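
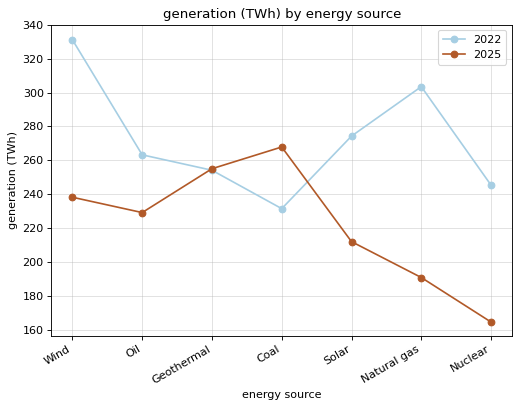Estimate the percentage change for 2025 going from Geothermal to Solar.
Geothermal ≈ 260, Solar ≈ 220; (220 − 260) / 260 ≈ -15.4%.

≈ -15.4%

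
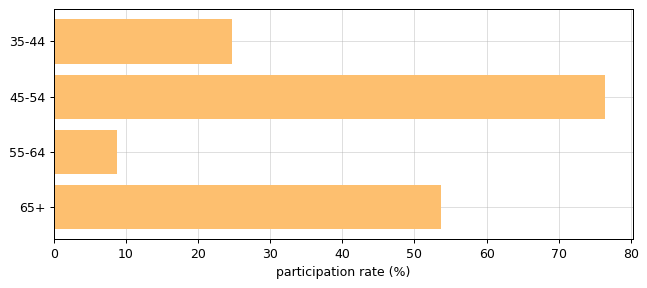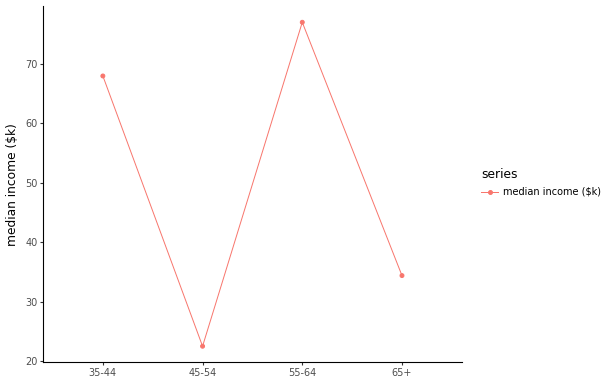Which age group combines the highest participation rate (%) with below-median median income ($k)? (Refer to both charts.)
Chart 2 median median income ($k) ≈ 50; below-median age groups: 45-54, 65+. Among those, 45-54 has the highest participation rate (%) (≈ 80).

45-54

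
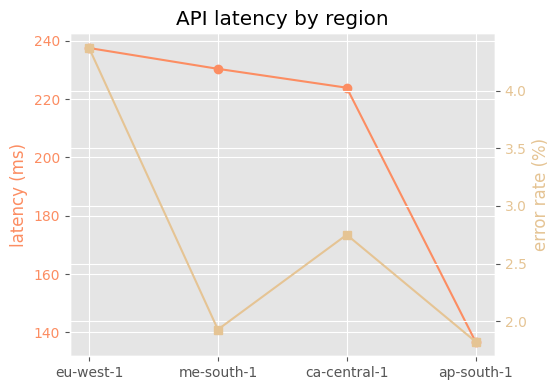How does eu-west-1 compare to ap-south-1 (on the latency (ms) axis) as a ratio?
eu-west-1 ≈ 240, ap-south-1 ≈ 140; 240/140 ≈ 1.71.

≈ 1.71×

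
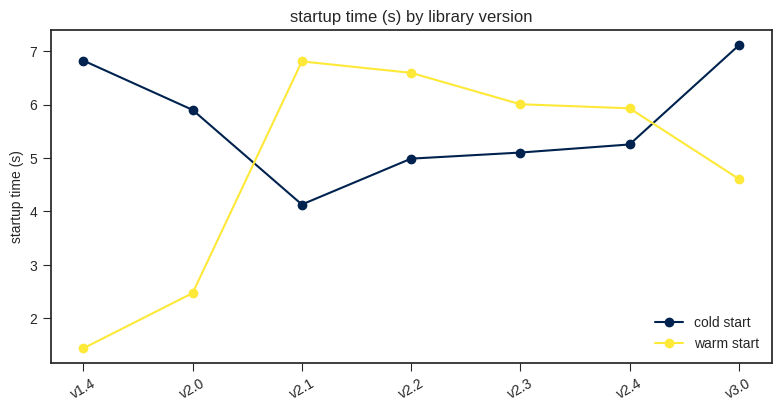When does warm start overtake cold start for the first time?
v2.1

v2.0: warm start ≈ 2.5 vs cold start ≈ 6.0 (not yet); v2.1: warm start ≈ 7.0 vs cold start ≈ 4.0 (first crossover).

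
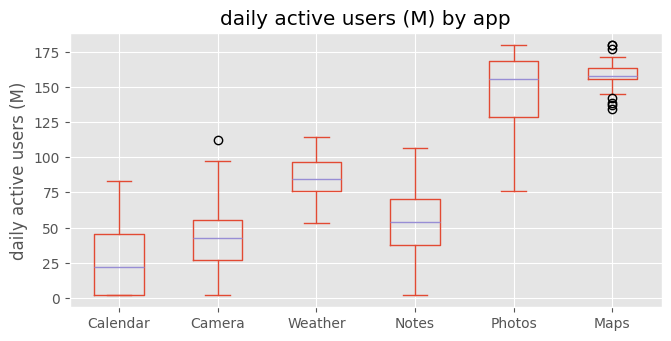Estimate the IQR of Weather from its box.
Q3 ≈ 100, Q1 ≈ 80; IQR ≈ 20.

≈ 20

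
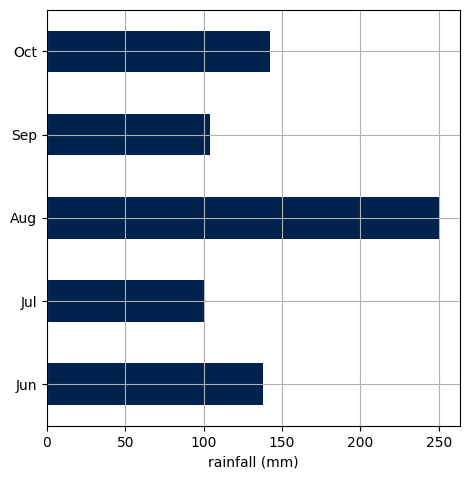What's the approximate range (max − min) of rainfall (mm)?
≈ 150

Max Aug ≈ 250, min Jul ≈ 100; range ≈ 150.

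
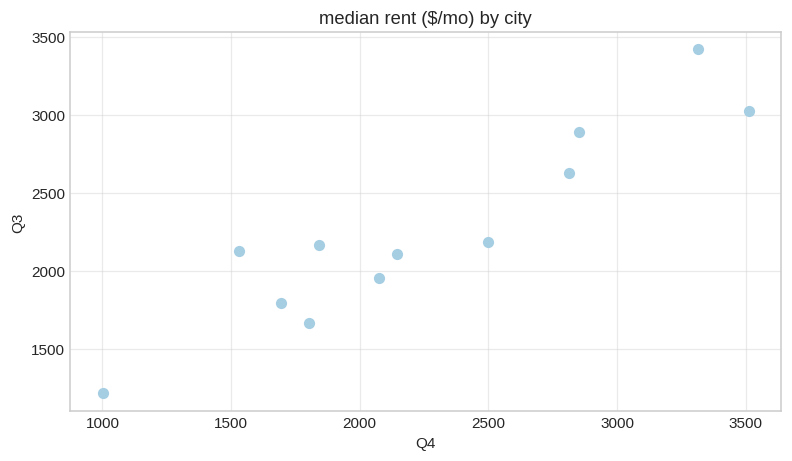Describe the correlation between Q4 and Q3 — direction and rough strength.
Points are positively correlated; strong (|r| ≈ 0.9).

positive, strong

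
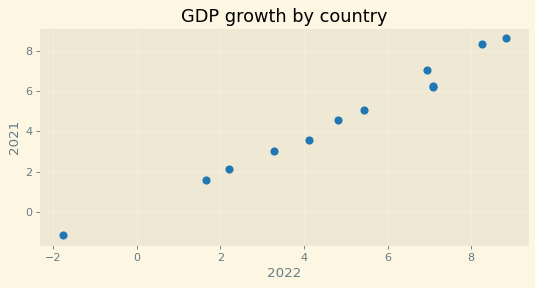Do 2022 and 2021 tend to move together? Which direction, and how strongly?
Points are positively correlated; strong (|r| ≈ 1.0).

positive, strong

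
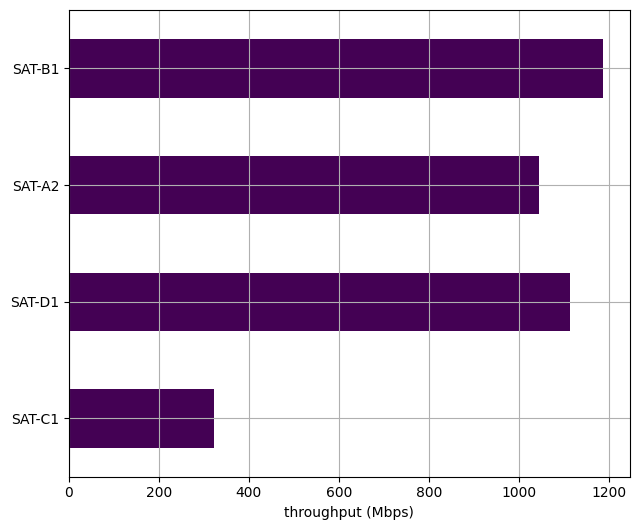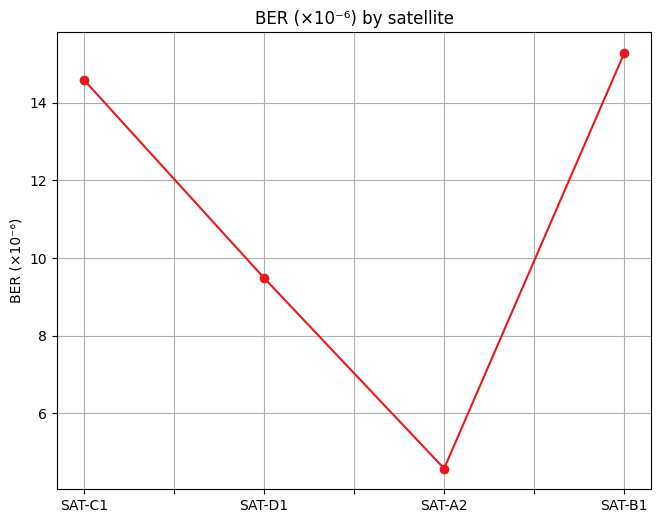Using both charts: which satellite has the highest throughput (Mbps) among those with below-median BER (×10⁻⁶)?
SAT-D1

Chart 2 median BER (×10⁻⁶) ≈ 12; below-median satellites: SAT-D1, SAT-A2. Among those, SAT-D1 has the highest throughput (Mbps) (≈ 1200).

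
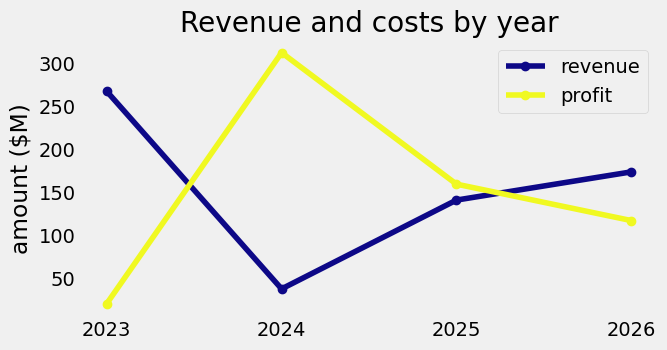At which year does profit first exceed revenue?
2024

2023: profit ≈ 25 vs revenue ≈ 275 (not yet); 2024: profit ≈ 300 vs revenue ≈ 50 (first crossover).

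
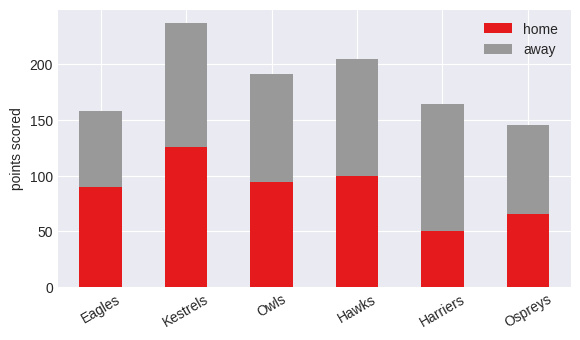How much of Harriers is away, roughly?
away top ≈ 160, bottom ≈ 40; segment ≈ 120.

≈ 120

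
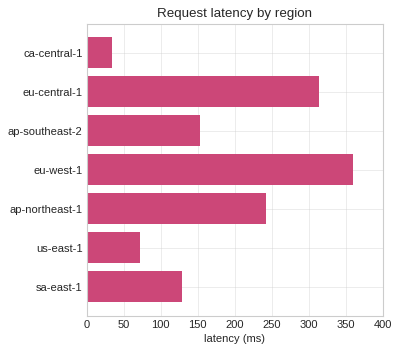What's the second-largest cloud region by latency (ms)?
Top 3: eu-west-1 ≈ 350, eu-central-1 ≈ 300, ap-northeast-1 ≈ 250.

eu-central-1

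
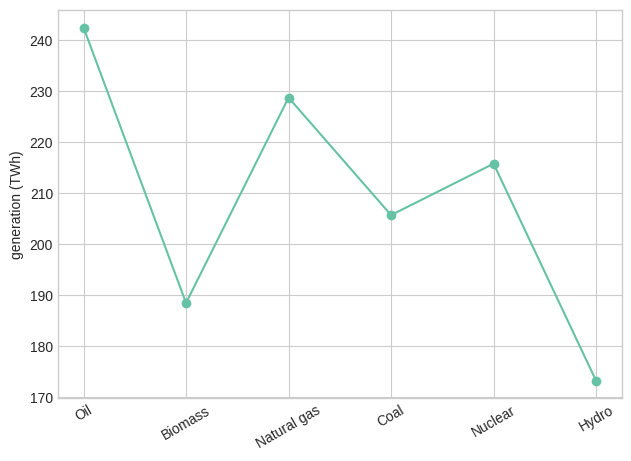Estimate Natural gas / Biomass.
Natural gas ≈ 230, Biomass ≈ 190; 230/190 ≈ 1.21.

≈ 1.21×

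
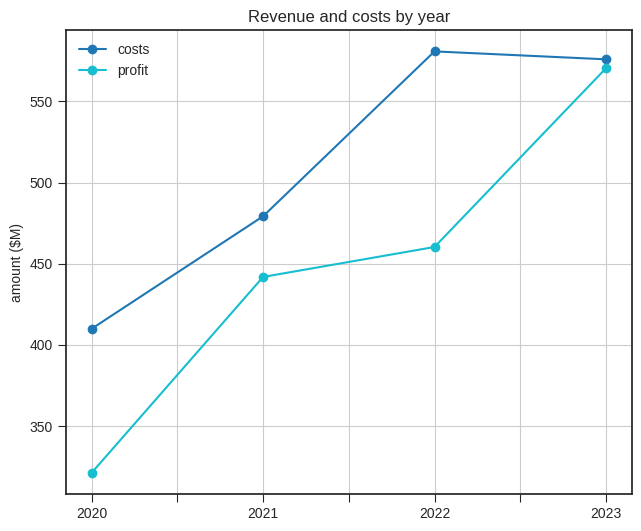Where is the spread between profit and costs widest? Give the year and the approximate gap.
2022, ≈ 125 $M

2022: profit ≈ 450, costs ≈ 575 → gap ≈ 125. Next-largest (2020) is only ≈ 75.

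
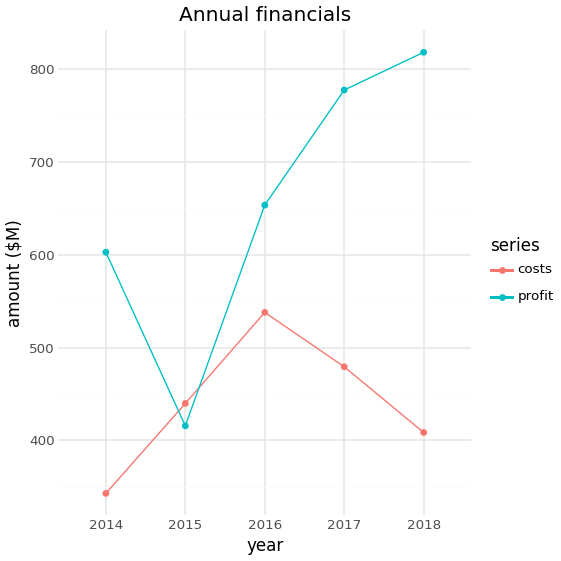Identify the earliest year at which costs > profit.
2014: costs ≈ 350 vs profit ≈ 600 (not yet); 2015: costs ≈ 450 vs profit ≈ 400 (first crossover).

2015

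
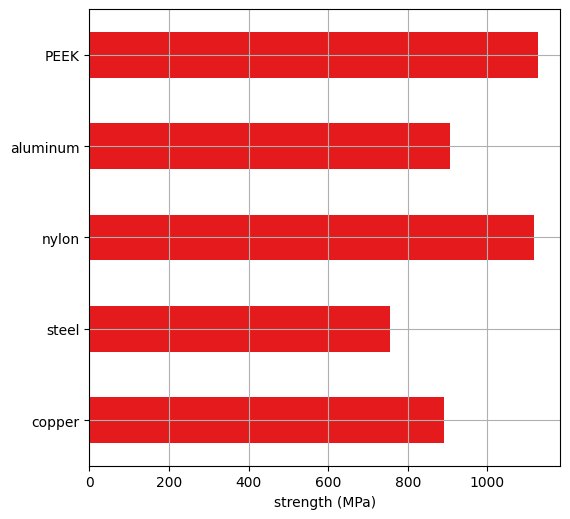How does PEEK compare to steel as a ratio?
≈ 1.38×

PEEK ≈ 1100, steel ≈ 800; 1100/800 ≈ 1.38.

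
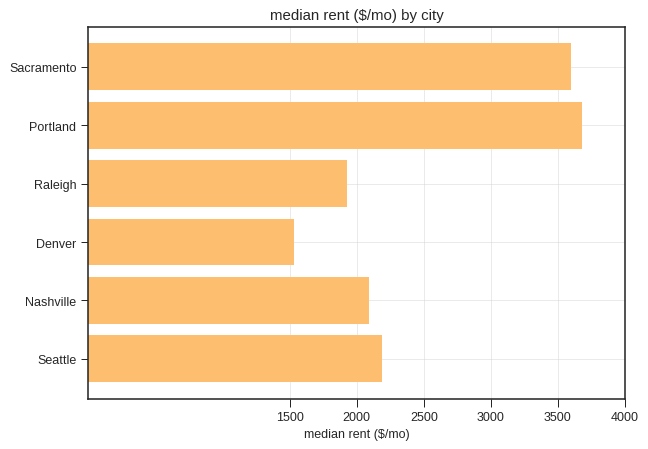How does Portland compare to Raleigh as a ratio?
Portland ≈ 3500, Raleigh ≈ 2000; 3500/2000 ≈ 1.75.

≈ 1.75×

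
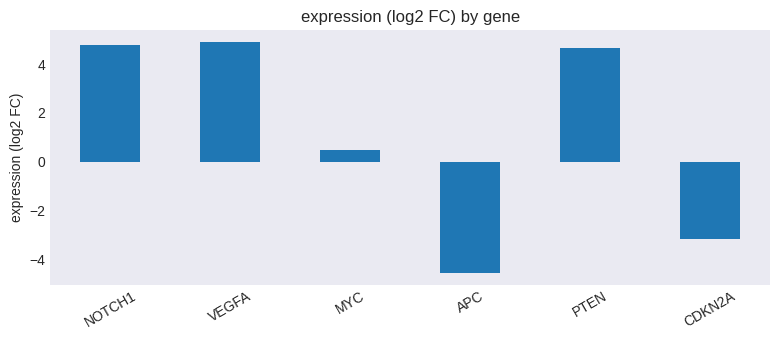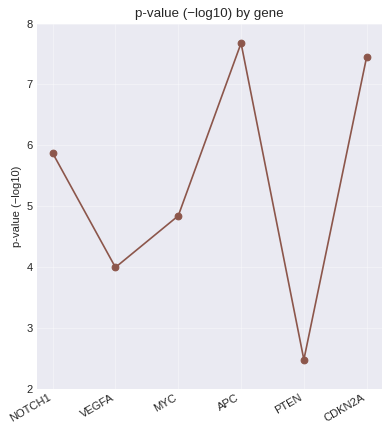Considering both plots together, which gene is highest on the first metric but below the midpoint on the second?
VEGFA

Chart 2 median p-value (−log10) ≈ 5; below-median genes: VEGFA, MYC, PTEN. Among those, VEGFA has the highest expression (log2 FC) (≈ 5).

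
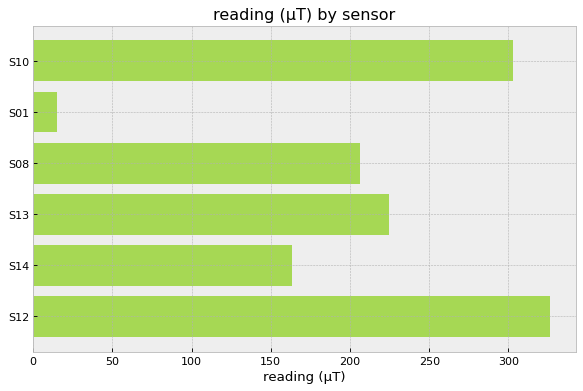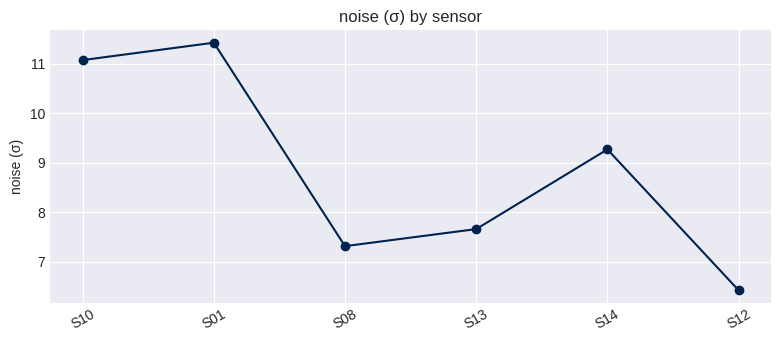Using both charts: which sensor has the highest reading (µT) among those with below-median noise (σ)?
Chart 2 median noise (σ) ≈ 8; below-median sensors: S08, S13, S12. Among those, S12 has the highest reading (µT) (≈ 350).

S12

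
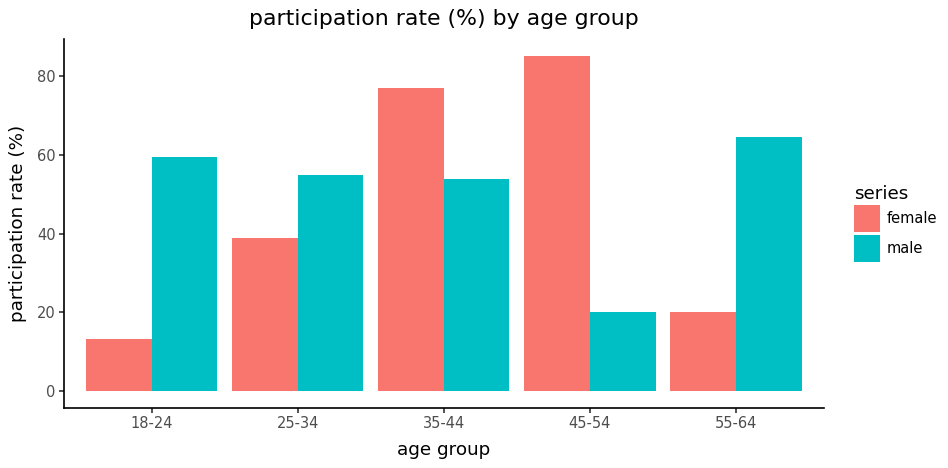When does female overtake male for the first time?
25-34: female ≈ 40 vs male ≈ 50 (not yet); 35-44: female ≈ 80 vs male ≈ 50 (first crossover).

35-44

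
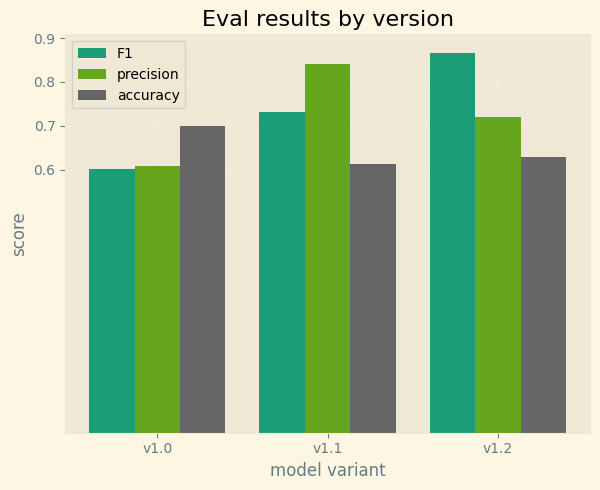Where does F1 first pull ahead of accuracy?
v1.1

v1.0: F1 ≈ 0.6 vs accuracy ≈ 0.7 (not yet); v1.1: F1 ≈ 0.7 vs accuracy ≈ 0.6 (first crossover).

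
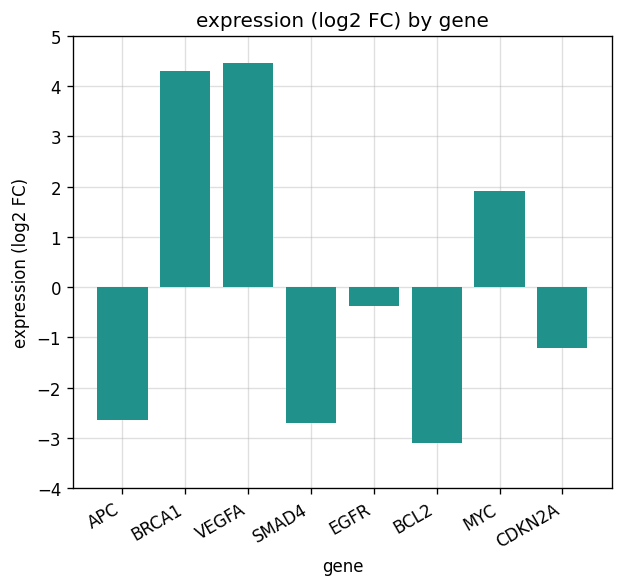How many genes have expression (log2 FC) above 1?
Above 1: BRCA1, VEGFA, MYC.

3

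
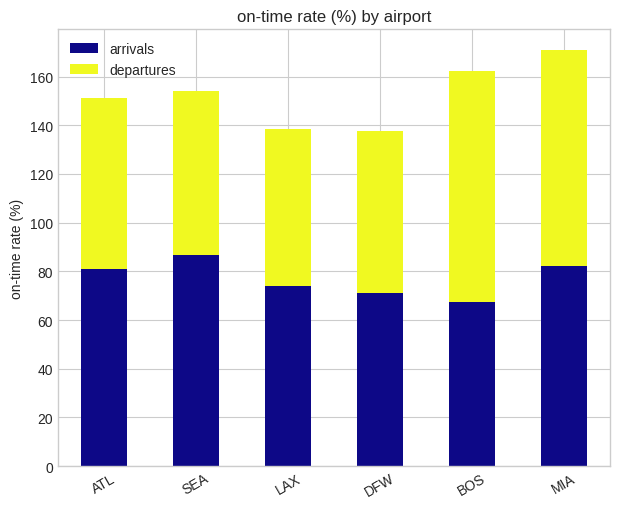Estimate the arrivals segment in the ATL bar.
arrivals top ≈ 80, bottom ≈ 0; segment ≈ 80.

≈ 80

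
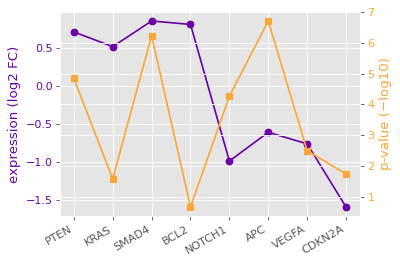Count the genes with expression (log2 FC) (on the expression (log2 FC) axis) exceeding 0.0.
4

Above 0.0: PTEN, KRAS, SMAD4, BCL2.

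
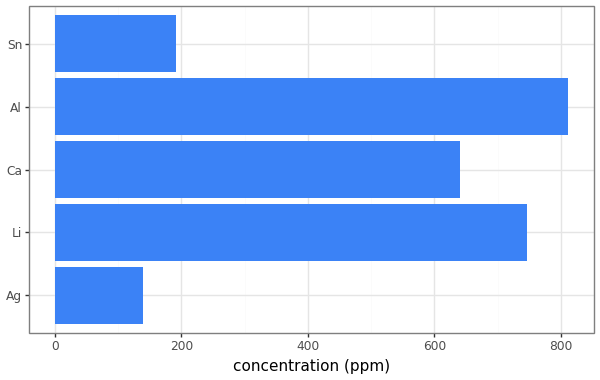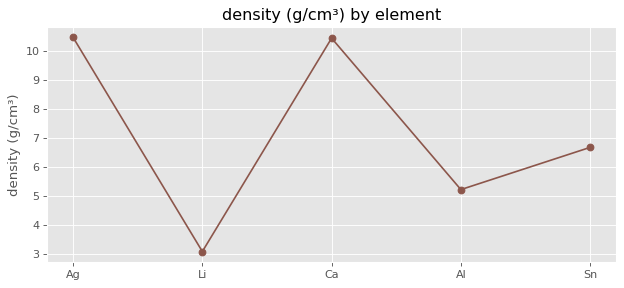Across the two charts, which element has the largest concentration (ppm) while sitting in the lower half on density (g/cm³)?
Al

Chart 2 median density (g/cm³) ≈ 7; below-median elements: Li, Al. Among those, Al has the highest concentration (ppm) (≈ 800).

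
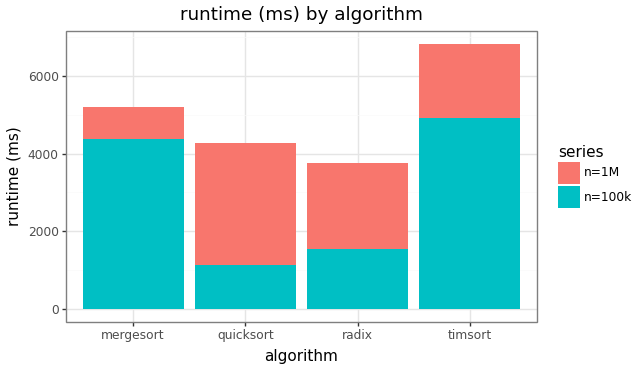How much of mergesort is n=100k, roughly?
≈ 4000

n=100k top ≈ 4000, bottom ≈ 0; segment ≈ 4000.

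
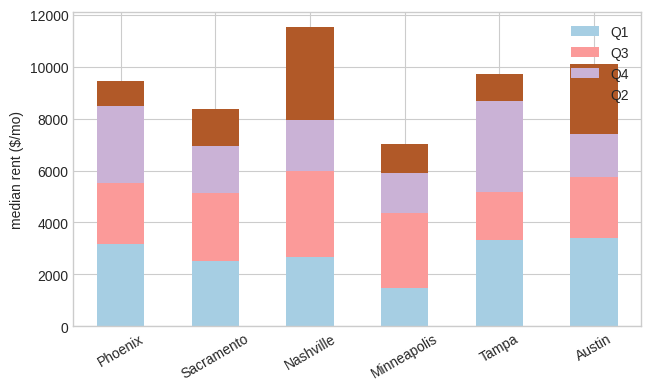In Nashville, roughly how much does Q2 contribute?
Q2 top ≈ 12000, bottom ≈ 8000; segment ≈ 4000.

≈ 4000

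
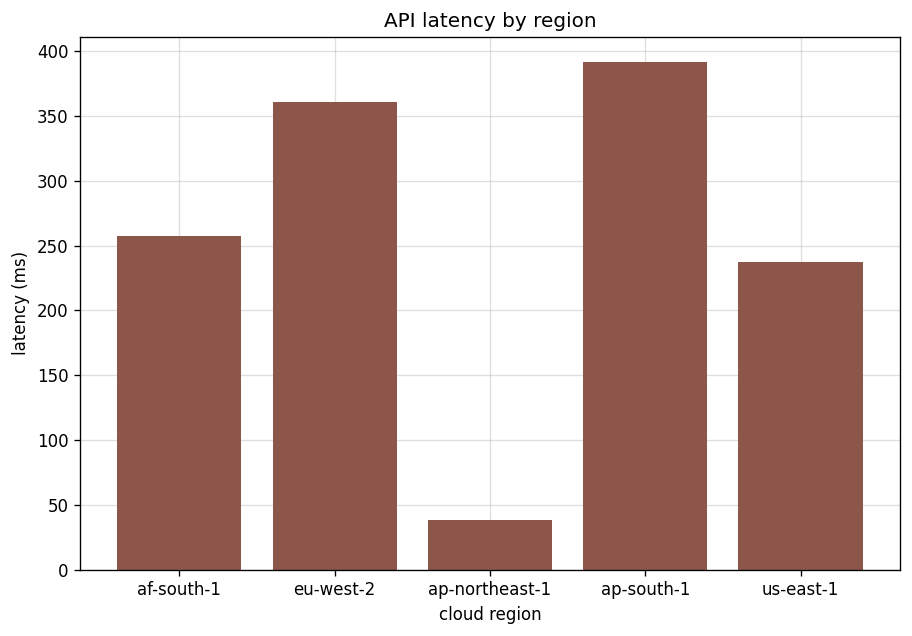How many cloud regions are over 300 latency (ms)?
2

Above 300: eu-west-2, ap-south-1.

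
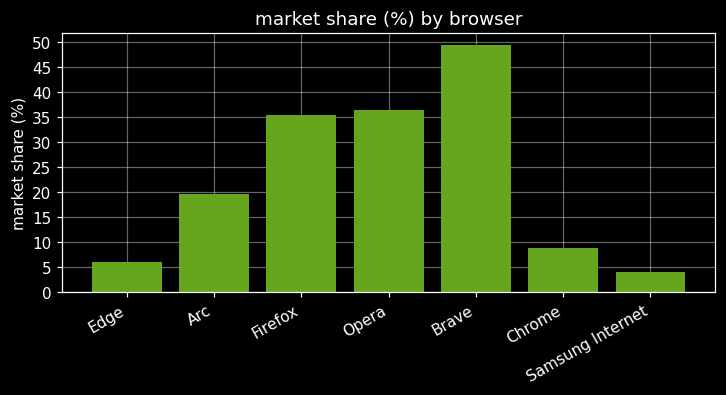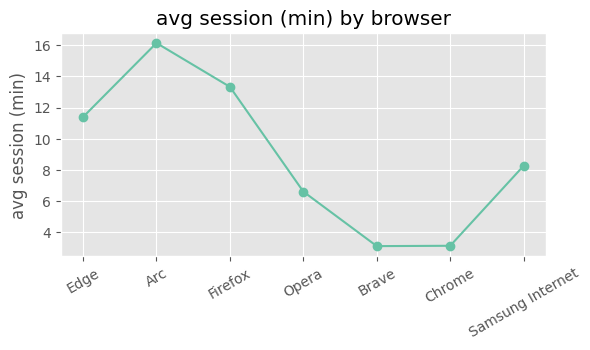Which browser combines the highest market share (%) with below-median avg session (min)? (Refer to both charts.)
Chart 2 median avg session (min) ≈ 8; below-median browsers: Opera, Brave, Chrome. Among those, Brave has the highest market share (%) (≈ 50).

Brave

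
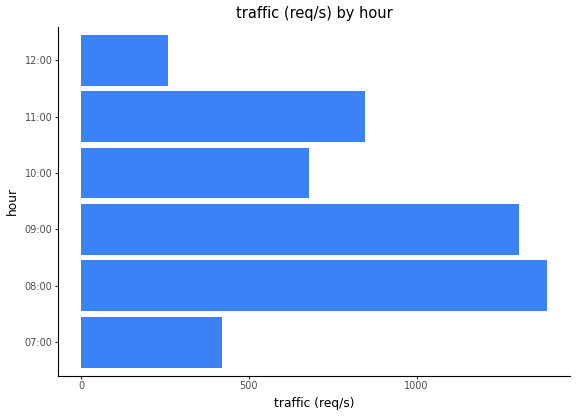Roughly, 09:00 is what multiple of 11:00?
≈ 1.75×

09:00 ≈ 1400, 11:00 ≈ 800; 1400/800 ≈ 1.75.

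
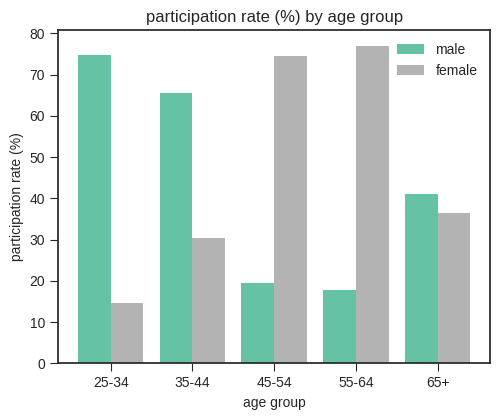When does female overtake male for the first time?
35-44: female ≈ 30 vs male ≈ 70 (not yet); 45-54: female ≈ 70 vs male ≈ 20 (first crossover).

45-54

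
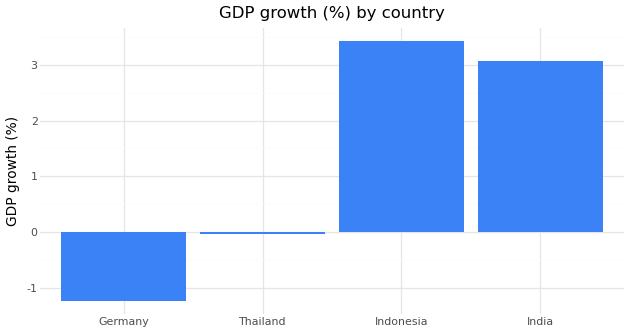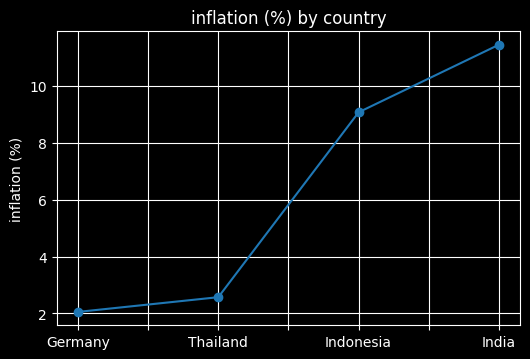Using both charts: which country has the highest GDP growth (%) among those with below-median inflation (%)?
Chart 2 median inflation (%) ≈ 6; below-median countries: Germany, Thailand. Among those, Thailand has the highest GDP growth (%) (≈ 0).

Thailand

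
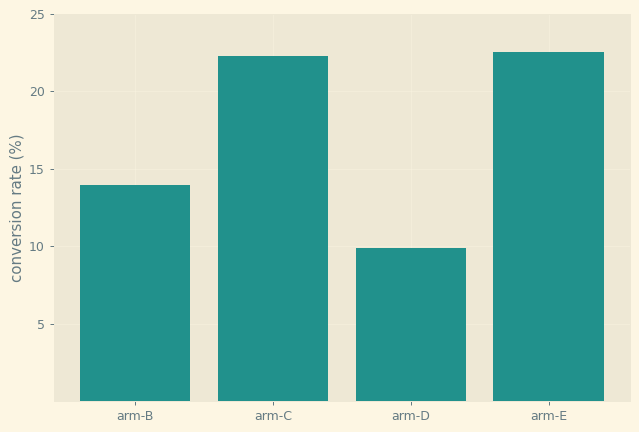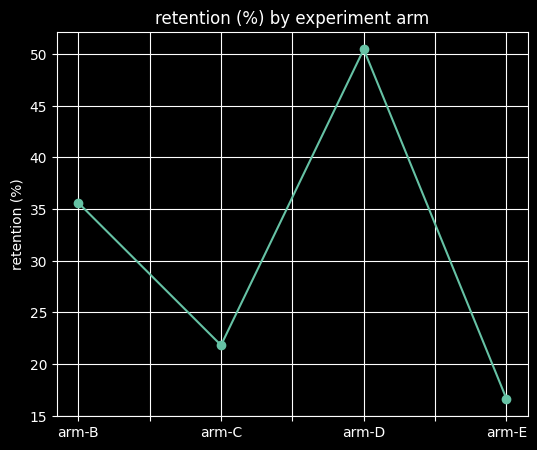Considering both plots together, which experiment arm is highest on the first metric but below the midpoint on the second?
Chart 2 median retention (%) ≈ 30; below-median experiment arms: arm-C, arm-E. Among those, arm-E has the highest conversion rate (%) (≈ 25).

arm-E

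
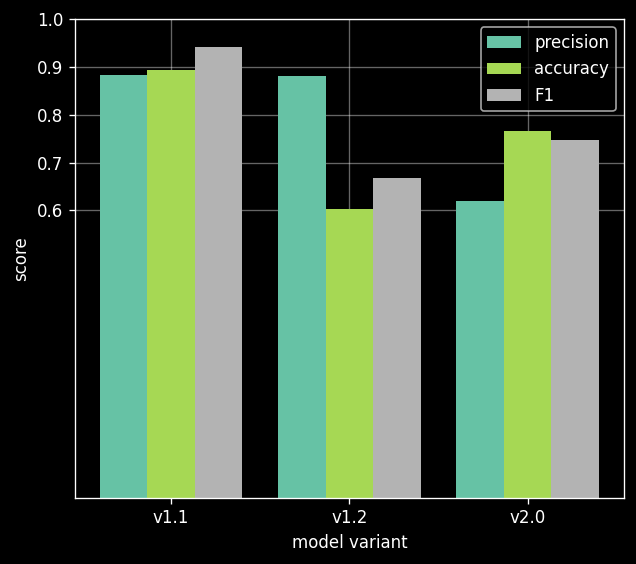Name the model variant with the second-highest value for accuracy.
v2.0

Top 3 for accuracy: v1.1 ≈ 0.9, v2.0 ≈ 0.8, v1.2 ≈ 0.6.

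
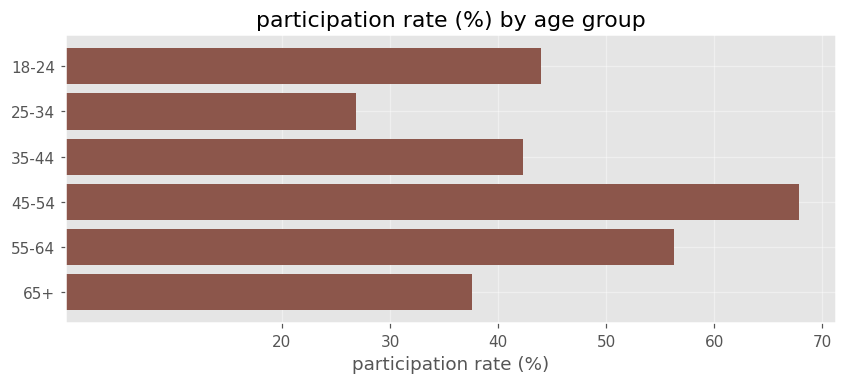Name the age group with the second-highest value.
55-64

Top 3: 45-54 ≈ 70, 55-64 ≈ 60, 18-24 ≈ 40.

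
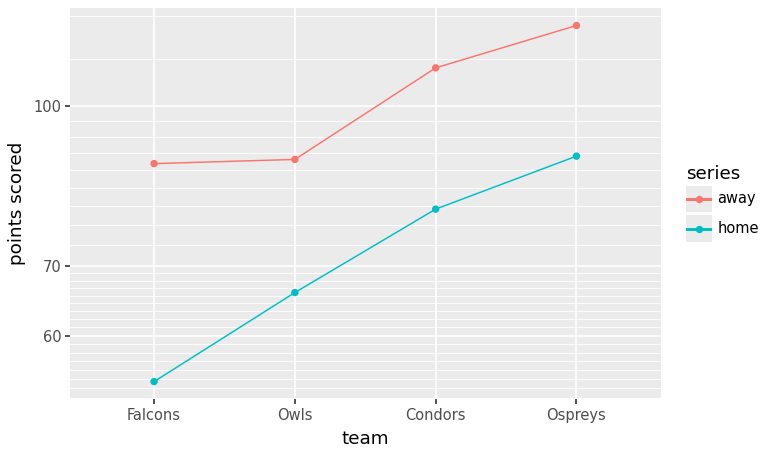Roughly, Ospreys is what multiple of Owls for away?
≈ 1.33×

Ospreys ≈ 120, Owls ≈ 90; 120/90 ≈ 1.33.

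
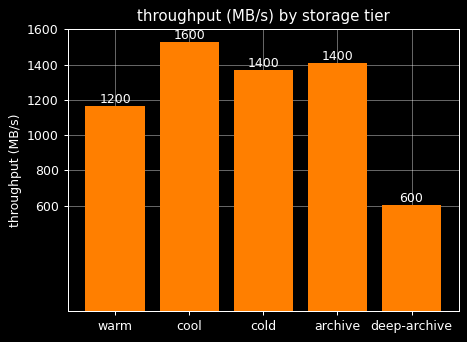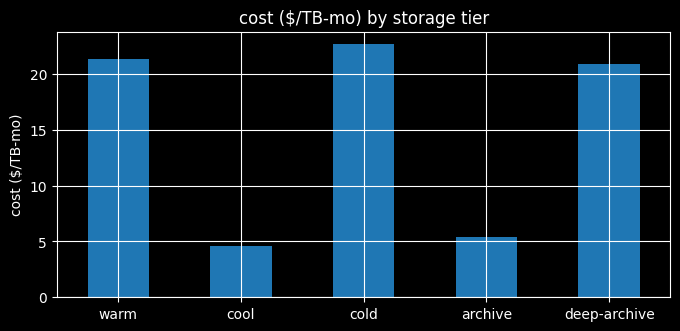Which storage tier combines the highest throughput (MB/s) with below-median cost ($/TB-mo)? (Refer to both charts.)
cool

Chart 2 median cost ($/TB-mo) ≈ 20; below-median storage tiers: cool, archive. Among those, cool has the highest throughput (MB/s) (≈ 1600).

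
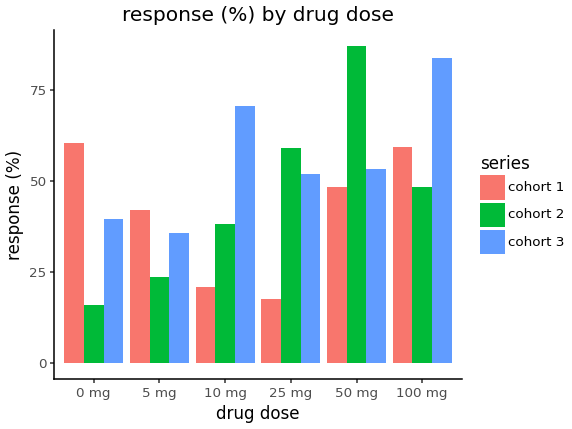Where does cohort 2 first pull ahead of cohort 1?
10 mg

5 mg: cohort 2 ≈ 20 vs cohort 1 ≈ 40 (not yet); 10 mg: cohort 2 ≈ 40 vs cohort 1 ≈ 20 (first crossover).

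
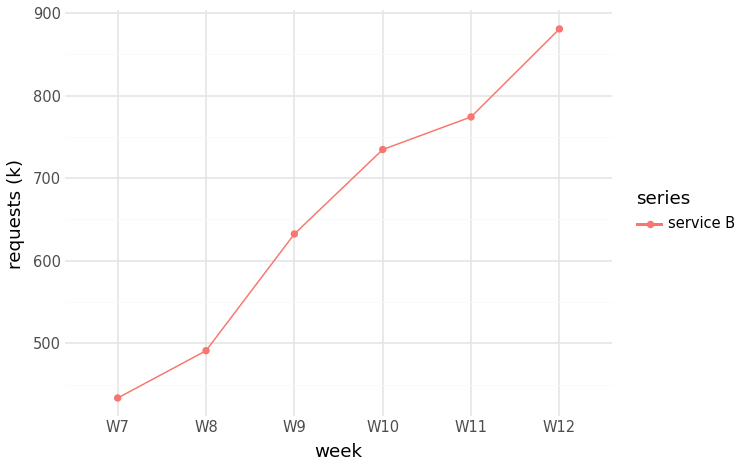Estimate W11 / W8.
W11 ≈ 750, W8 ≈ 500; 750/500 ≈ 1.5.

≈ 1.5×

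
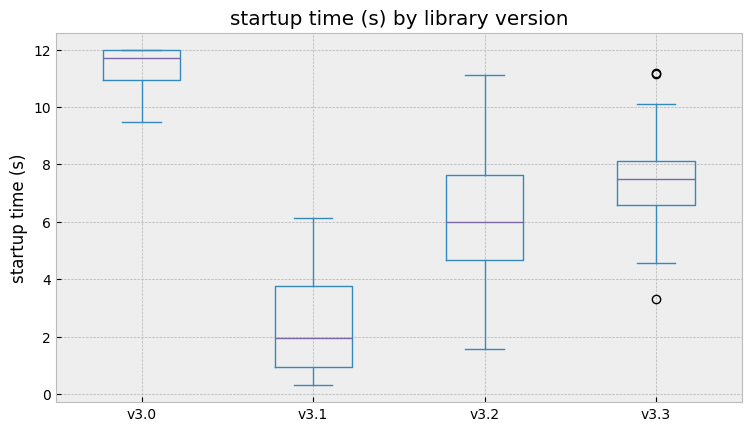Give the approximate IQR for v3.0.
Q3 ≈ 12, Q1 ≈ 11; IQR ≈ 1.

≈ 1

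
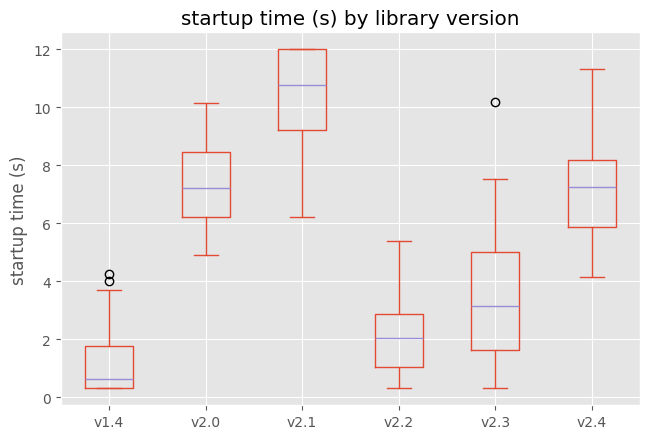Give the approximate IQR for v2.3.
≈ 3

Q3 ≈ 5, Q1 ≈ 2; IQR ≈ 3.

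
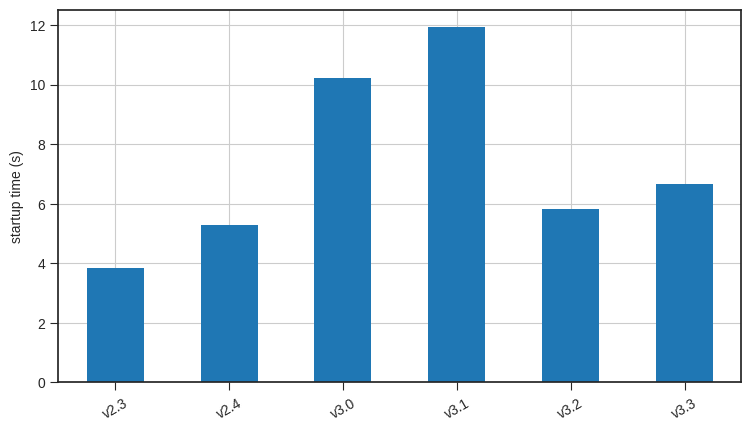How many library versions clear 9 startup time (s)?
2

Above 9: v3.0, v3.1.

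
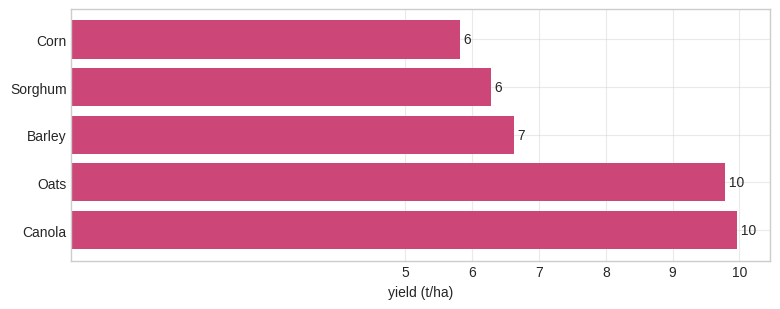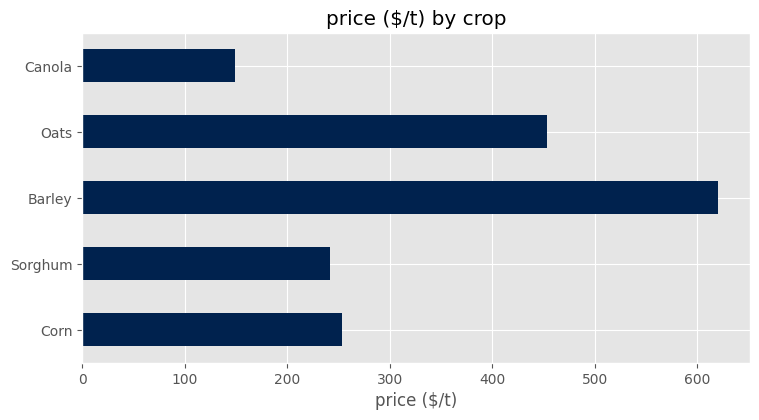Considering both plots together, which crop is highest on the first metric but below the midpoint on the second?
Canola

Chart 2 median price ($/t) ≈ 300; below-median crops: Sorghum, Canola. Among those, Canola has the highest yield (t/ha) (≈ 10).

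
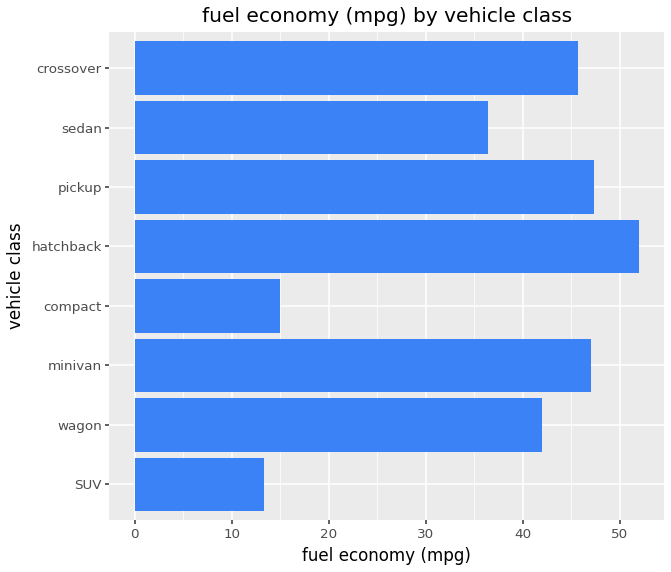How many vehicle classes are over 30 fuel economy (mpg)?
Above 30: wagon, minivan, hatchback, pickup, sedan, crossover.

6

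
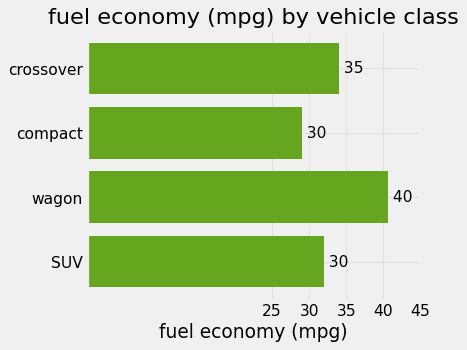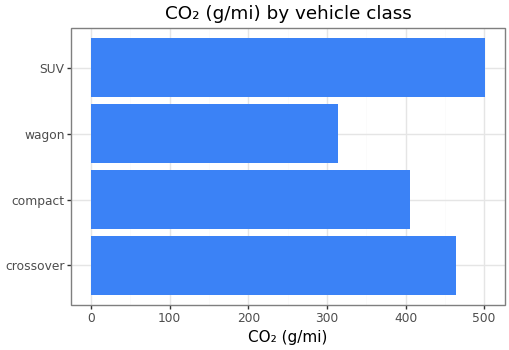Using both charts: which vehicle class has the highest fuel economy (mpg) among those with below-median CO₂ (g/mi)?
Chart 2 median CO₂ (g/mi) ≈ 450; below-median vehicle classes: compact, wagon. Among those, wagon has the highest fuel economy (mpg) (≈ 40).

wagon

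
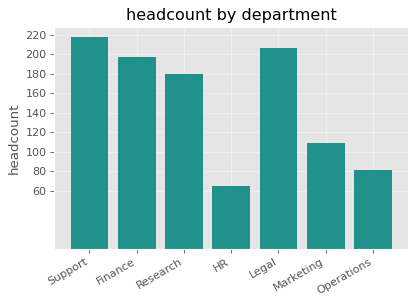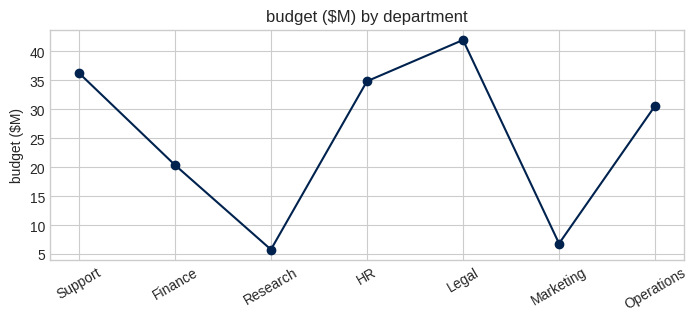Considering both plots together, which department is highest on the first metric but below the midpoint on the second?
Finance

Chart 2 median budget ($M) ≈ 30; below-median departments: Finance, Research, Marketing. Among those, Finance has the highest headcount (≈ 200).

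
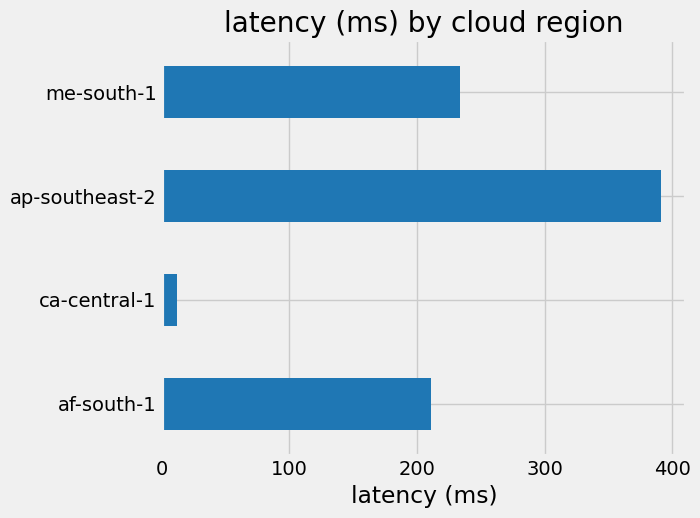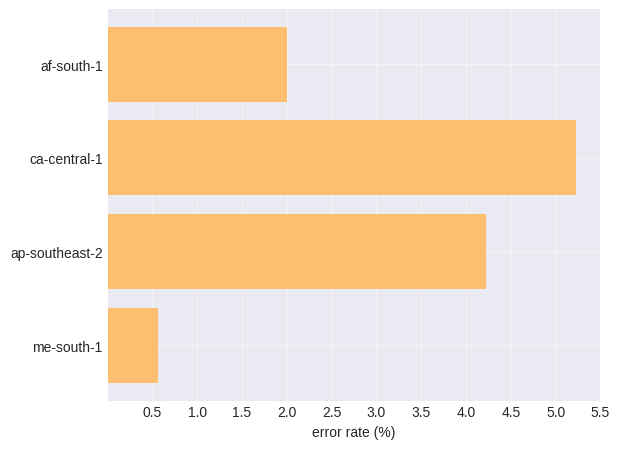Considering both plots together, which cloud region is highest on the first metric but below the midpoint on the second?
Chart 2 median error rate (%) ≈ 3; below-median cloud regions: af-south-1, me-south-1. Among those, me-south-1 has the highest latency (ms) (≈ 250).

me-south-1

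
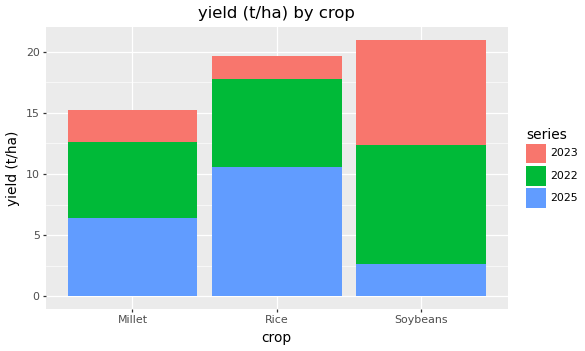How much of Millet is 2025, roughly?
2025 top ≈ 6, bottom ≈ 0; segment ≈ 6.

≈ 6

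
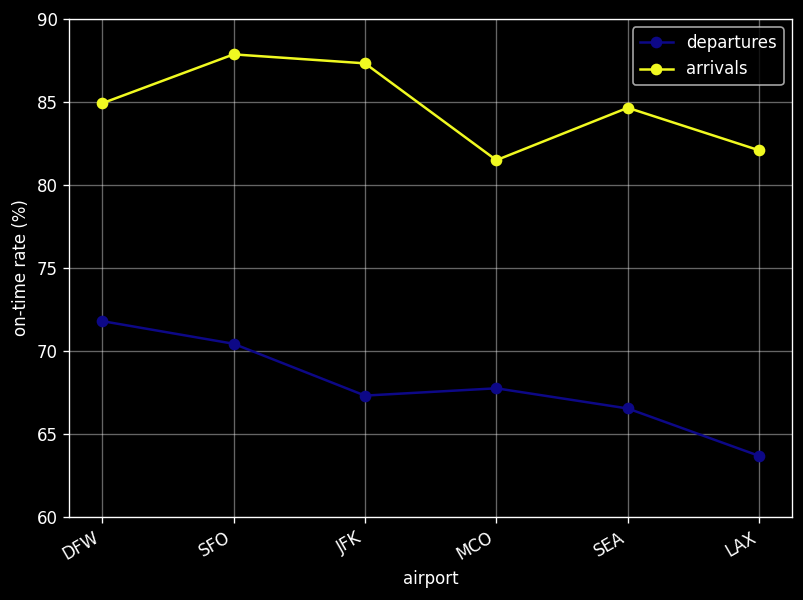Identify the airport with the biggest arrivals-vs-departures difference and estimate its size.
JFK, ≈ 20 %

JFK: arrivals ≈ 85, departures ≈ 65 → gap ≈ 20. Next-largest (LAX) is only ≈ 15.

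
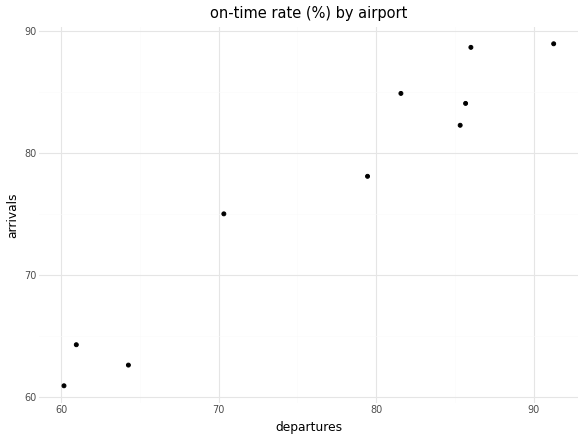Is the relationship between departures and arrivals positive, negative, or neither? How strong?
positive, strong

Points are positively correlated; strong (|r| ≈ 1.0).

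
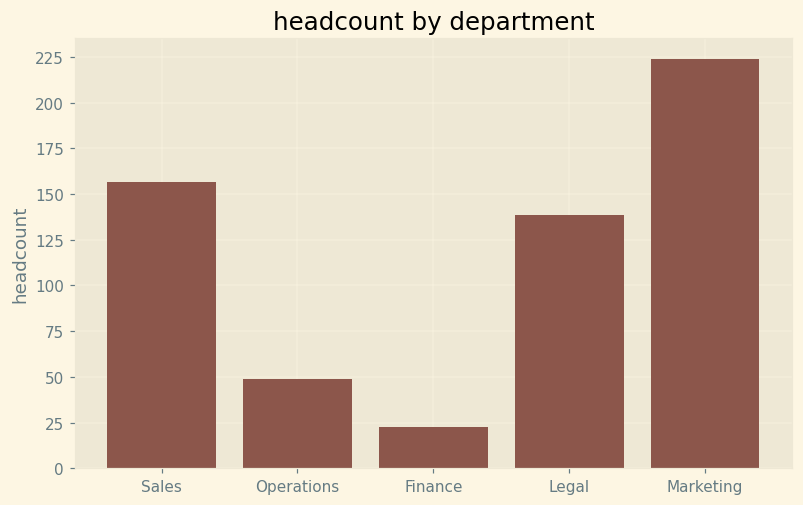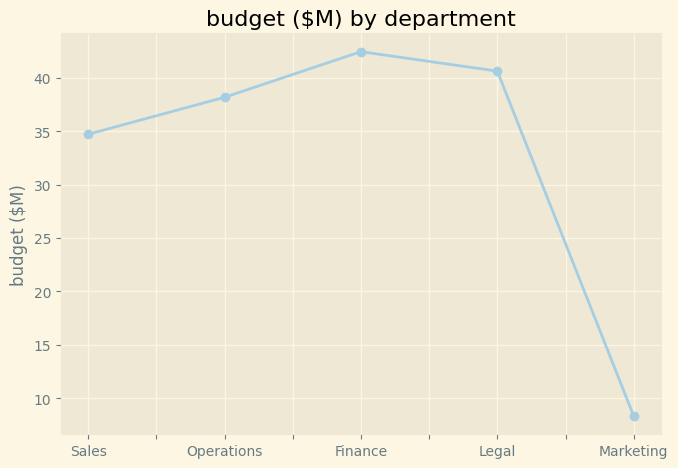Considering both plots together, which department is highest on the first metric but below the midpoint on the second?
Chart 2 median budget ($M) ≈ 40; below-median departments: Sales, Marketing. Among those, Marketing has the highest headcount (≈ 225).

Marketing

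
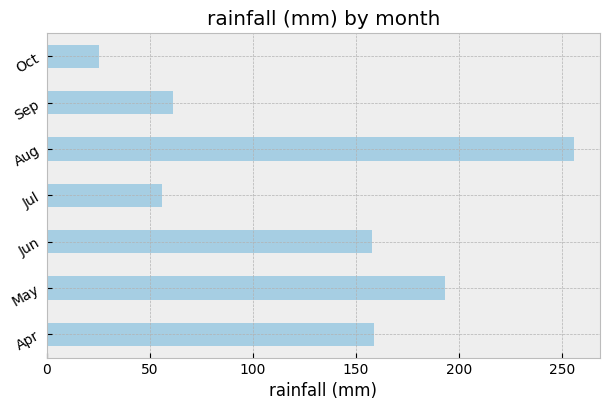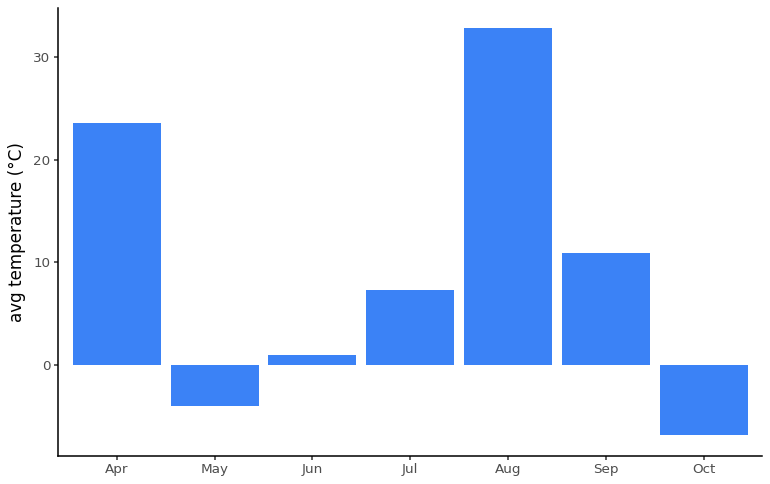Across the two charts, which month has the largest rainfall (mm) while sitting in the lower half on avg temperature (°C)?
May

Chart 2 median avg temperature (°C) ≈ 5; below-median months: May, Jun, Oct. Among those, May has the highest rainfall (mm) (≈ 200).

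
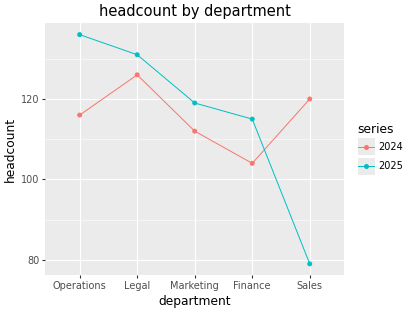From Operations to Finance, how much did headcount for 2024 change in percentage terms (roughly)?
Operations ≈ 115, Finance ≈ 105; (105 − 115) / 115 ≈ -8.7%.

≈ -8.7%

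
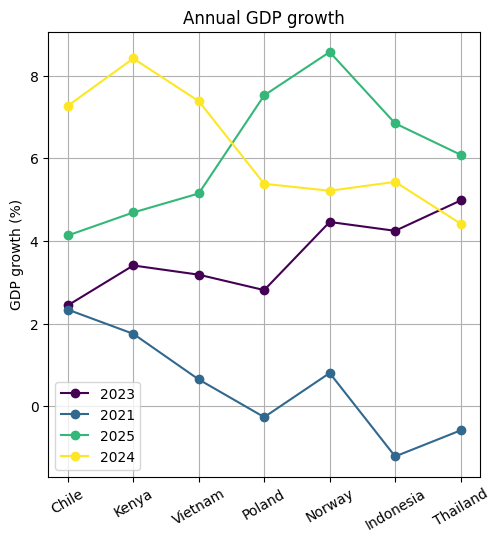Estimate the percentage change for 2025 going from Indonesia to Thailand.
≈ -14.3%

Indonesia ≈ 7, Thailand ≈ 6; (6 − 7) / 7 ≈ -14.3%.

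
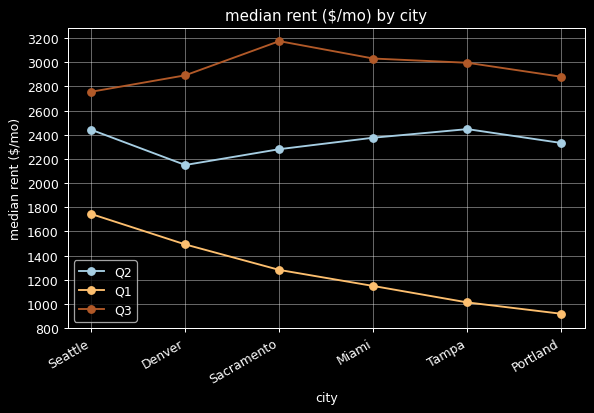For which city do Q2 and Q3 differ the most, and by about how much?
Sacramento, ≈ 1000 $/mo

Sacramento: Q2 ≈ 2200, Q3 ≈ 3200 → gap ≈ 1000. Next-largest (Denver) is only ≈ 600.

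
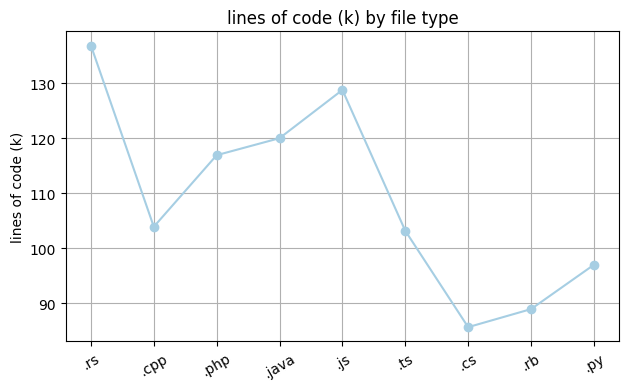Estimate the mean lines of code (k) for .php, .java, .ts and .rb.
(115 + 120 + 105 + 90) / 4 ≈ 108.

≈ 108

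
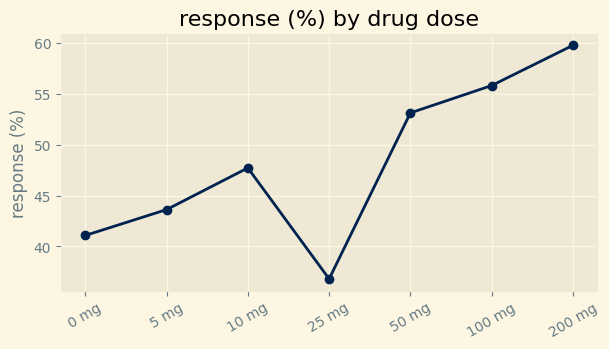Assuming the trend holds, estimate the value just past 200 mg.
Last three: 54, 56, 60 → slope ≈ 3/step → next ≈ 63.

≈ 63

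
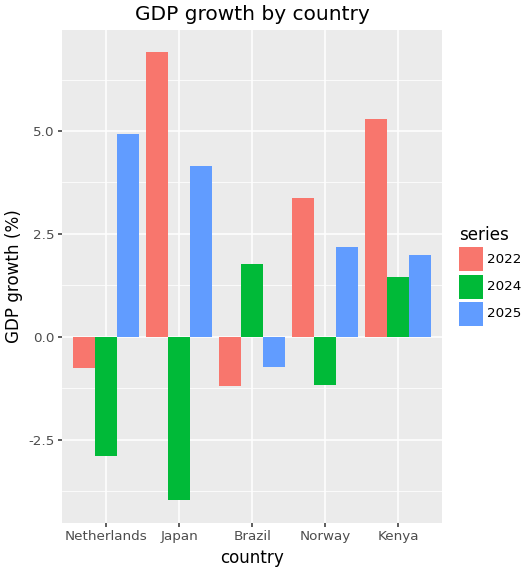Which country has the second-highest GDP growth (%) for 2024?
Top 3 for 2024: Brazil ≈ 2, Kenya ≈ 1, Norway ≈ -1.

Kenya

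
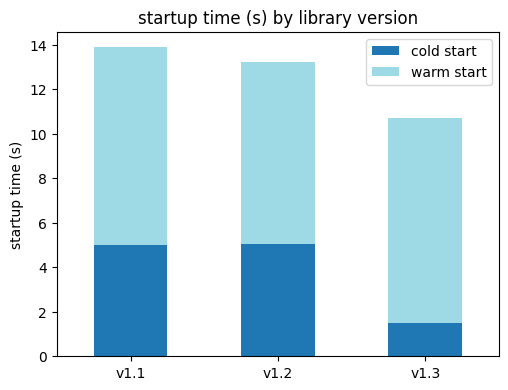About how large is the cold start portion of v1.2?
cold start top ≈ 6, bottom ≈ 0; segment ≈ 6.

≈ 6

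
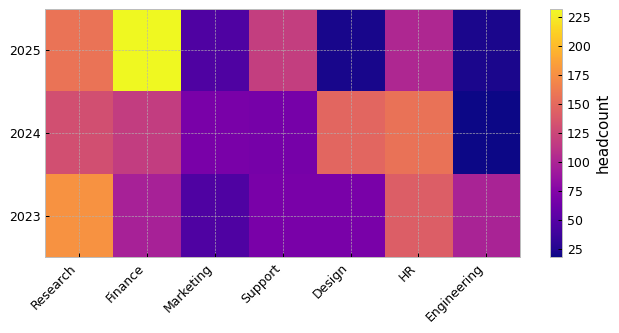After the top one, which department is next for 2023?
Top 3 for 2023: Research ≈ 180, HR ≈ 140, Engineering ≈ 100.

HR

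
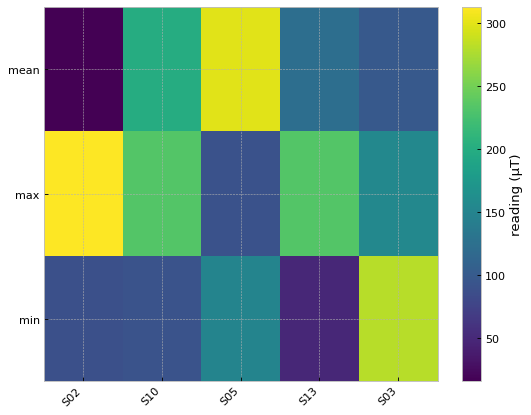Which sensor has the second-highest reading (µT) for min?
S05

Top 3 for min: S03 ≈ 275, S05 ≈ 150, S10 ≈ 100.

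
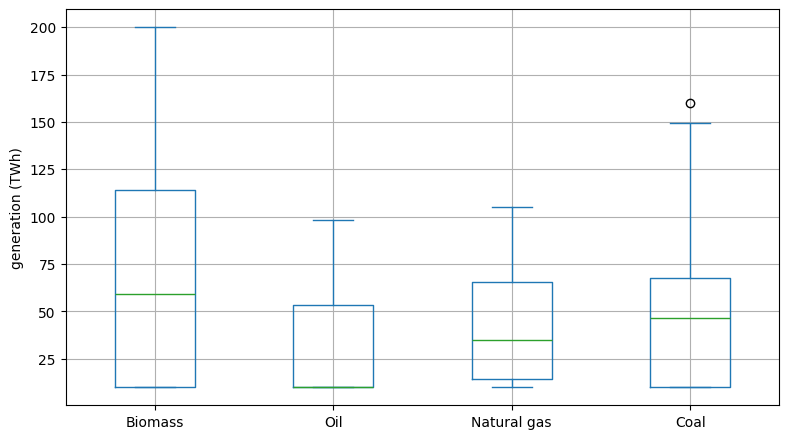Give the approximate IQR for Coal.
≈ 60

Q3 ≈ 70, Q1 ≈ 10; IQR ≈ 60.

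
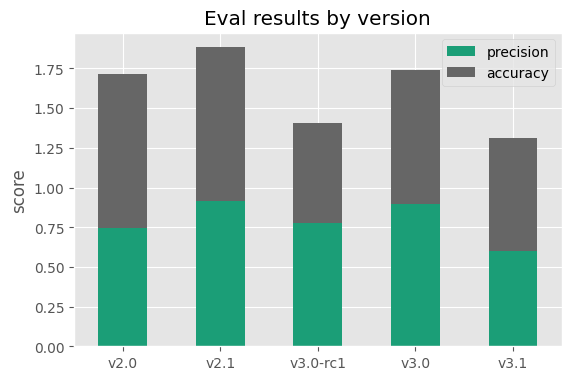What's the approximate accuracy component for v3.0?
accuracy top ≈ 1.8, bottom ≈ 0.8; segment ≈ 1.0.

≈ 1.0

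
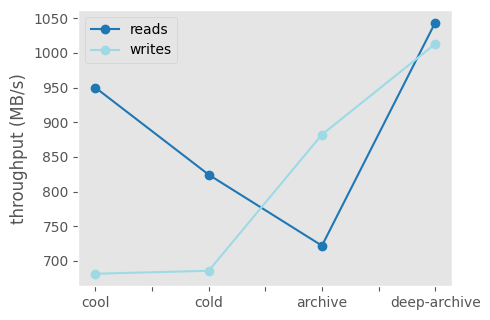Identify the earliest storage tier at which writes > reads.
archive

cold: writes ≈ 700 vs reads ≈ 800 (not yet); archive: writes ≈ 900 vs reads ≈ 700 (first crossover).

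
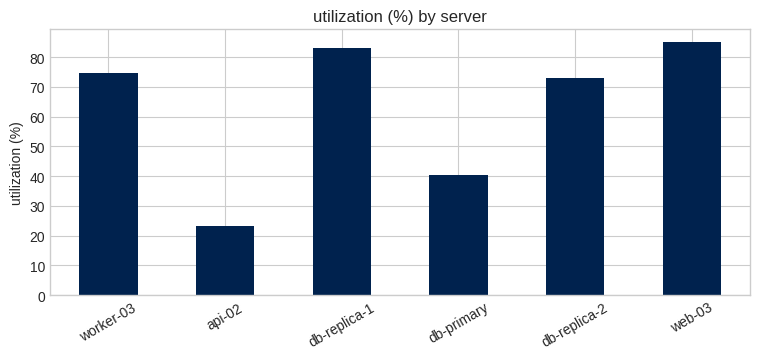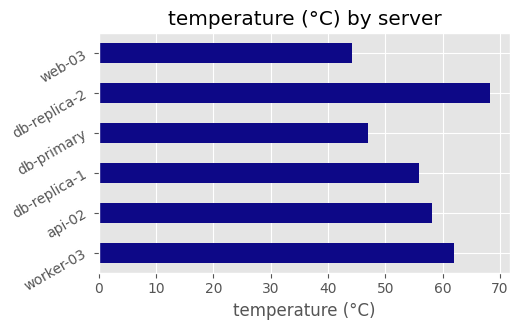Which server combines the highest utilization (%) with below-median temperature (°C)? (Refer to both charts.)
Chart 2 median temperature (°C) ≈ 60; below-median servers: db-replica-1, db-primary, web-03. Among those, web-03 has the highest utilization (%) (≈ 90).

web-03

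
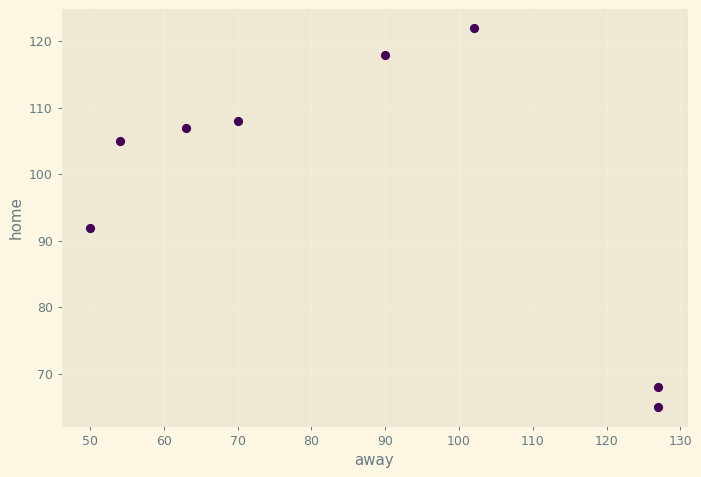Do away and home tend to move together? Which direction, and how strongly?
Points are negatively correlated; moderate (|r| ≈ 0.5).

negative, moderate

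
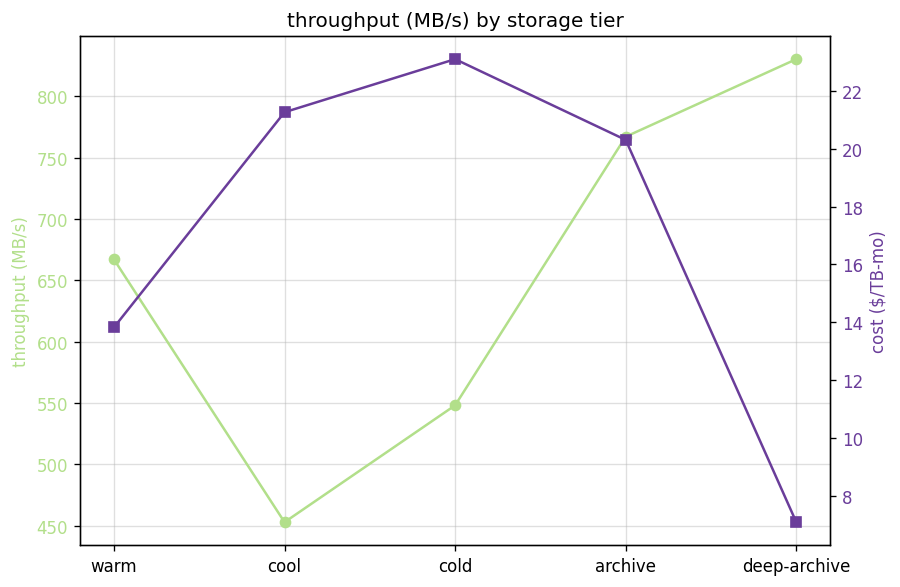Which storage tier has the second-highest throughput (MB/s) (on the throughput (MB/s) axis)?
Top 3 (on the throughput (MB/s) axis): deep-archive ≈ 850, archive ≈ 750, warm ≈ 650.

archive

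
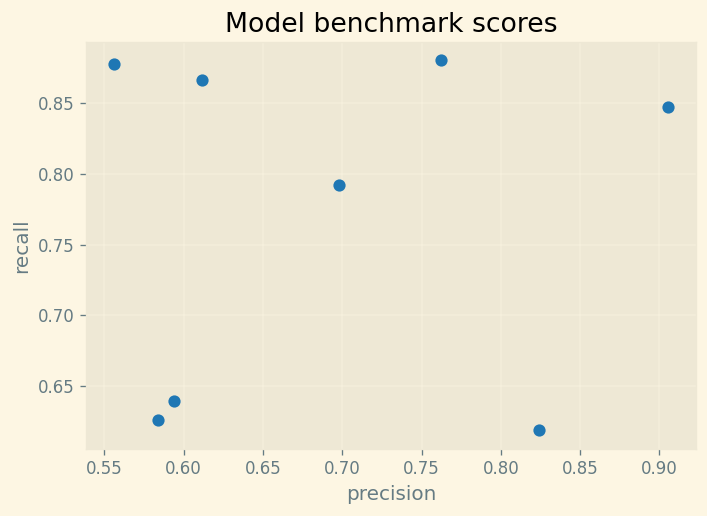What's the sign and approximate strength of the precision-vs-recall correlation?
no clear correlation

Points are roughly uncorrelated; weak (|r| ≈ 0.1).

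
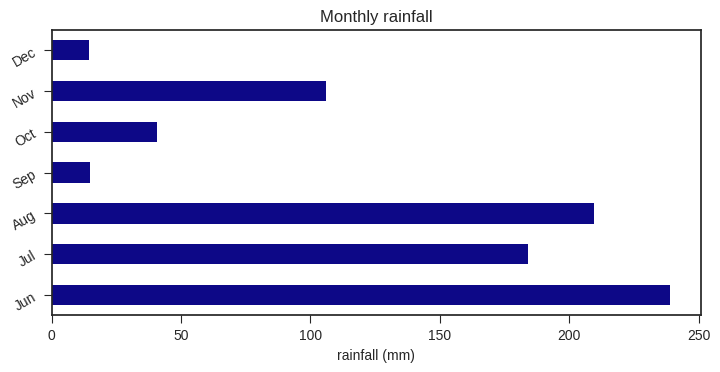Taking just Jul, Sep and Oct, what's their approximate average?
(180 + 20 + 40) / 3 ≈ 80.

≈ 80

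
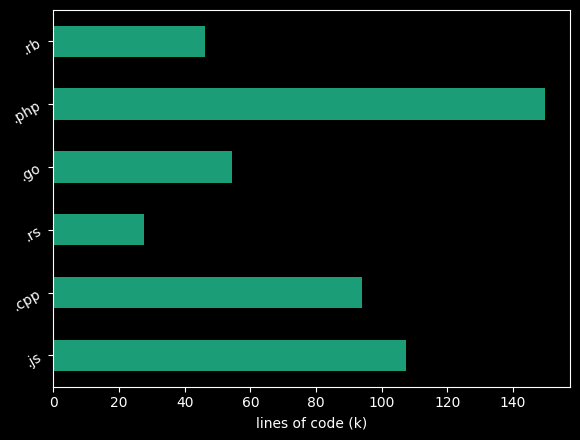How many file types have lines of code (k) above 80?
3

Above 80: .js, .cpp, .php.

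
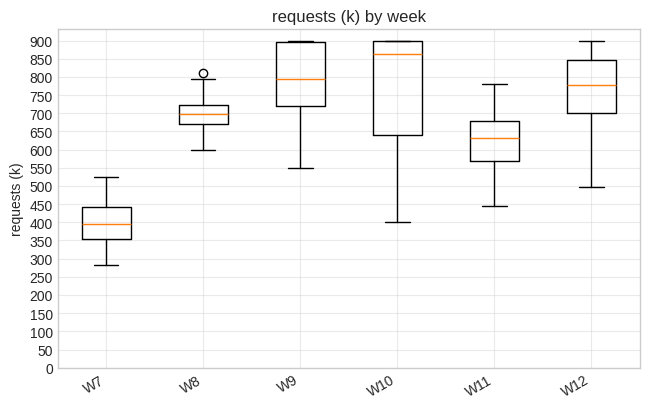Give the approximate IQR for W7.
≈ 100

Q3 ≈ 450, Q1 ≈ 350; IQR ≈ 100.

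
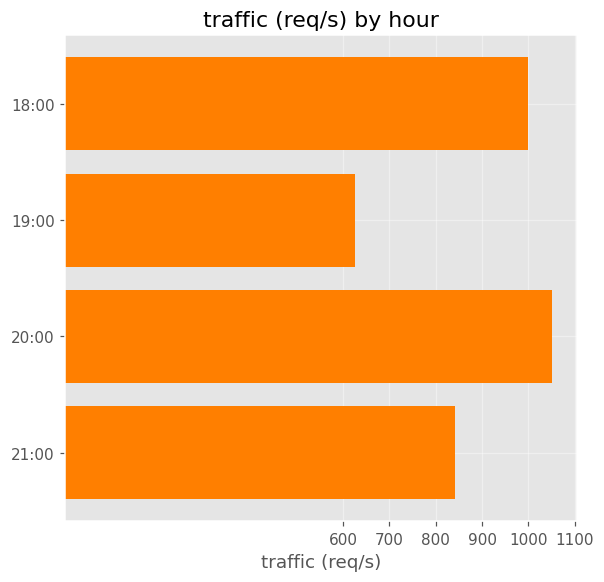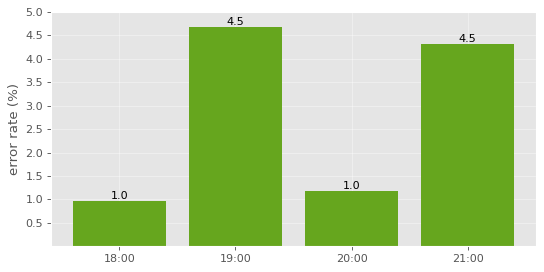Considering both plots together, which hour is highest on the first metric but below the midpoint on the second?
Chart 2 median error rate (%) ≈ 2.5; below-median hours: 18:00, 20:00. Among those, 20:00 has the highest traffic (req/s) (≈ 1100).

20:00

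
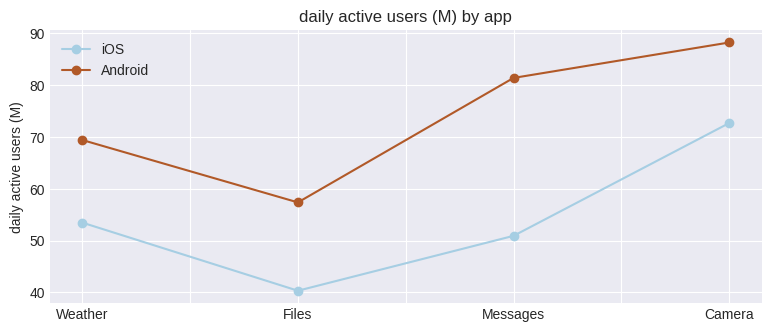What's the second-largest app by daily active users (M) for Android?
Messages

Top 3 for Android: Camera ≈ 90, Messages ≈ 80, Weather ≈ 70.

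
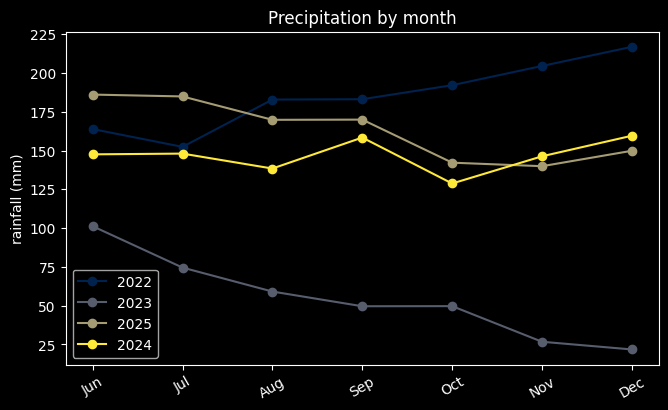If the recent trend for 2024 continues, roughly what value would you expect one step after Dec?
Last three: 120, 140, 160 → slope ≈ 20/step → next ≈ 180.

≈ 180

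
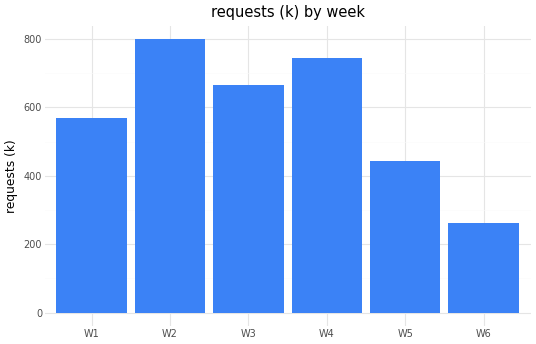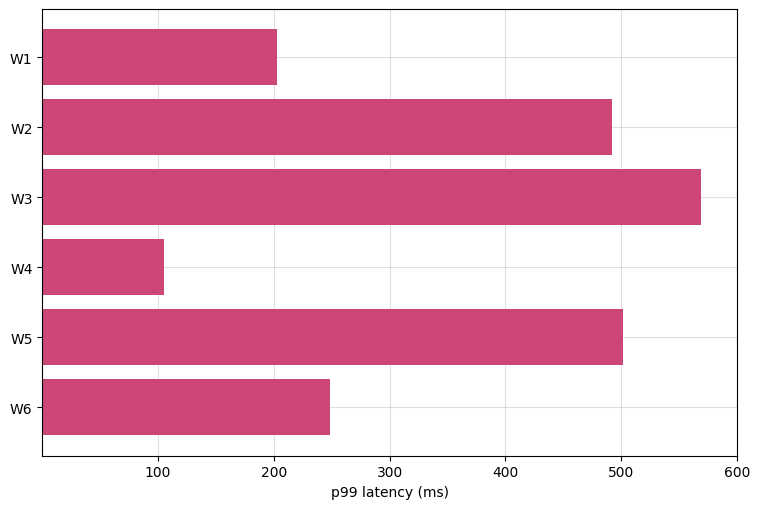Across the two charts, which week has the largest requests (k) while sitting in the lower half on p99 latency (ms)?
W4

Chart 2 median p99 latency (ms) ≈ 400; below-median weeks: W1, W4, W6. Among those, W4 has the highest requests (k) (≈ 700).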